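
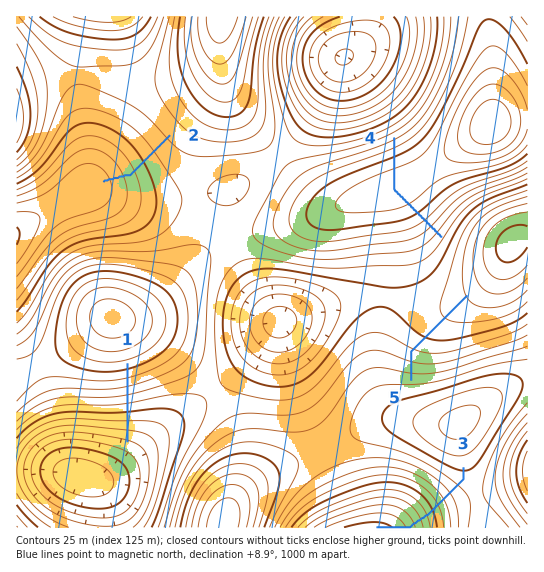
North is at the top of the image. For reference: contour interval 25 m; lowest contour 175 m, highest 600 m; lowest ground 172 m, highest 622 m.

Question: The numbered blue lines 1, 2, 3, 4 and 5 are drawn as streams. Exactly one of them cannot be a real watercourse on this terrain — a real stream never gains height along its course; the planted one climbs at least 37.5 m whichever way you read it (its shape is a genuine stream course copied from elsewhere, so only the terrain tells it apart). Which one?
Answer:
4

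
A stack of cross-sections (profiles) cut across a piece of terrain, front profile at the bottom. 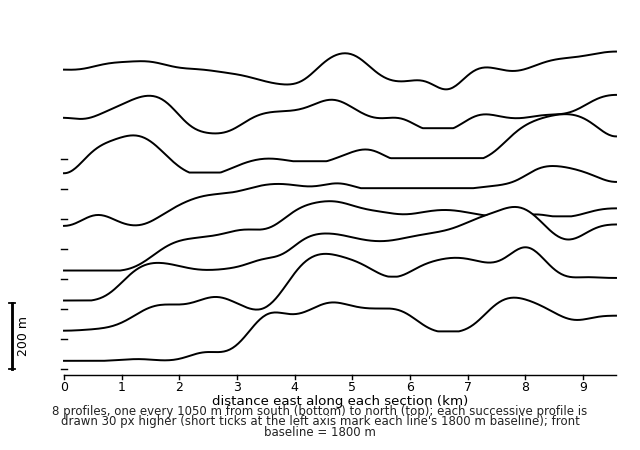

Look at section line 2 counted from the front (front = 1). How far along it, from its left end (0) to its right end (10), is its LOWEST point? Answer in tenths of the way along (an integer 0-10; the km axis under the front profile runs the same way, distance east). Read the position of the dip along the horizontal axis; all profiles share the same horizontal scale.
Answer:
0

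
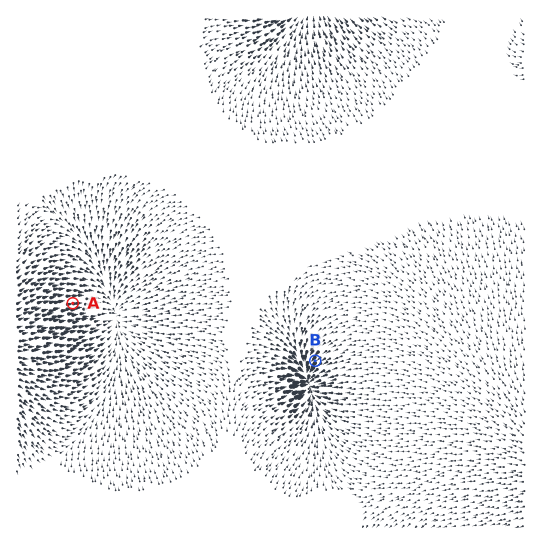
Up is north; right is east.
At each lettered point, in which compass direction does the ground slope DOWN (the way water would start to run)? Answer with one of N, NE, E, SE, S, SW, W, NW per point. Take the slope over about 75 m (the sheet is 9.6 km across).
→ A E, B SW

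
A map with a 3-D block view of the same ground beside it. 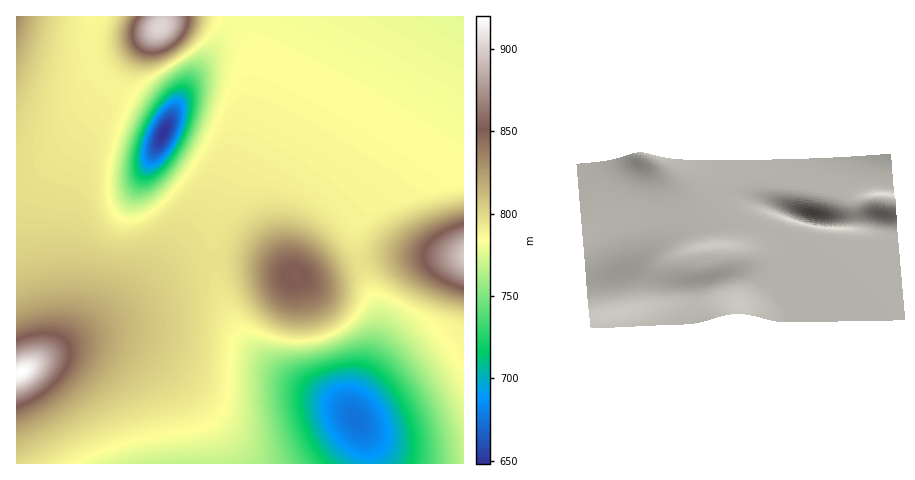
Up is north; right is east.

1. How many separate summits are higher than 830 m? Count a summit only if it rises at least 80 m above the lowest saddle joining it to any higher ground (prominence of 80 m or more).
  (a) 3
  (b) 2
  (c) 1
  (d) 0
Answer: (c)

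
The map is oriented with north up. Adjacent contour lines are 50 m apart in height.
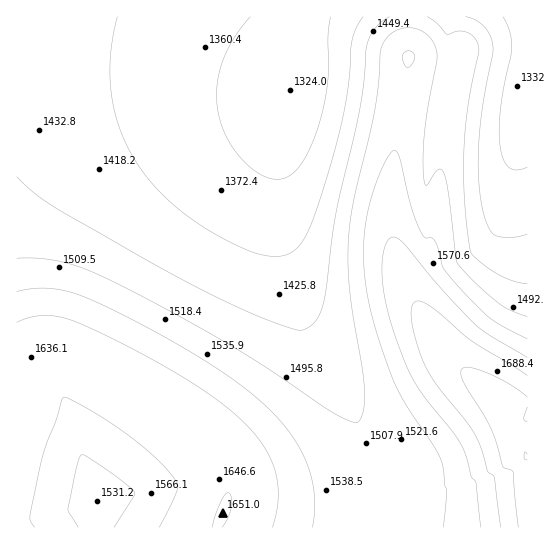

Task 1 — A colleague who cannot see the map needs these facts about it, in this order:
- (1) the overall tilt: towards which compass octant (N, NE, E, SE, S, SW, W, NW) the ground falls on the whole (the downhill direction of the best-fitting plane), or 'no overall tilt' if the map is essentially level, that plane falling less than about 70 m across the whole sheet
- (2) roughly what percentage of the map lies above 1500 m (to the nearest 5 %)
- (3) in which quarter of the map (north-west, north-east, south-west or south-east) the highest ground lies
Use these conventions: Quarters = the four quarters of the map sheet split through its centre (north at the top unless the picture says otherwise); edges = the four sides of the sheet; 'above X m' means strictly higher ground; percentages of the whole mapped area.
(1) Overall the map slopes down towards the north.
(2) Roughly 50 % of the ground is higher than 1500 m.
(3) Look to the south-east quarter for the highest ground.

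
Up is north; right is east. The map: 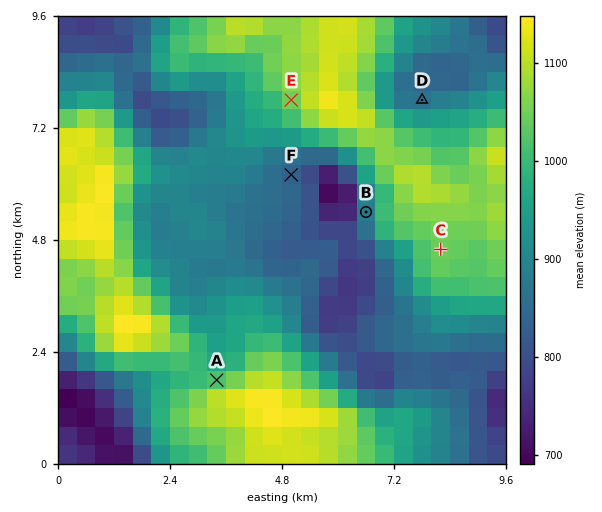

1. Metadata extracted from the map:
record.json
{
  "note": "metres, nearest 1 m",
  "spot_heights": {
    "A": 1015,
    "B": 884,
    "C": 1046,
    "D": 860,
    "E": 1049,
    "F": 836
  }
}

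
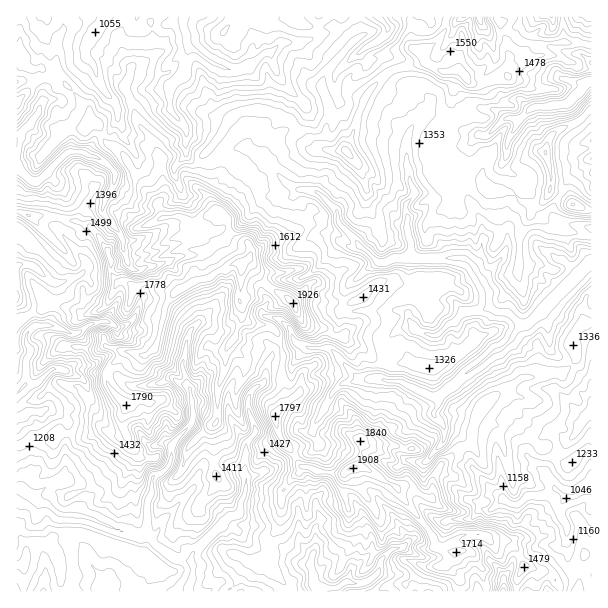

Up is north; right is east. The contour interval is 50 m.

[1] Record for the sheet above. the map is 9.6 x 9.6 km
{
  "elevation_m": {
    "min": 1040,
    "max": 2040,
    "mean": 1350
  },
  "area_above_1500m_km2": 18.8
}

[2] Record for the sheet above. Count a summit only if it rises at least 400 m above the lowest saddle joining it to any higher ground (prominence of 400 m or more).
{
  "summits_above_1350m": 1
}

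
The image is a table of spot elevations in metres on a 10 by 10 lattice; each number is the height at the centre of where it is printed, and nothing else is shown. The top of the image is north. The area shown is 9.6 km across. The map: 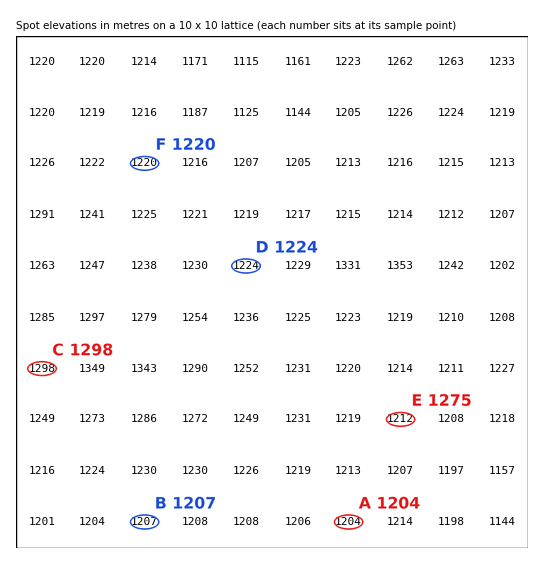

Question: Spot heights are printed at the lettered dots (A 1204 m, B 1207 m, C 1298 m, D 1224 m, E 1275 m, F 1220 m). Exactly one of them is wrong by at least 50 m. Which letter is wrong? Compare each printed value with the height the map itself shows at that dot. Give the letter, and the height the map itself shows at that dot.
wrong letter E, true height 1212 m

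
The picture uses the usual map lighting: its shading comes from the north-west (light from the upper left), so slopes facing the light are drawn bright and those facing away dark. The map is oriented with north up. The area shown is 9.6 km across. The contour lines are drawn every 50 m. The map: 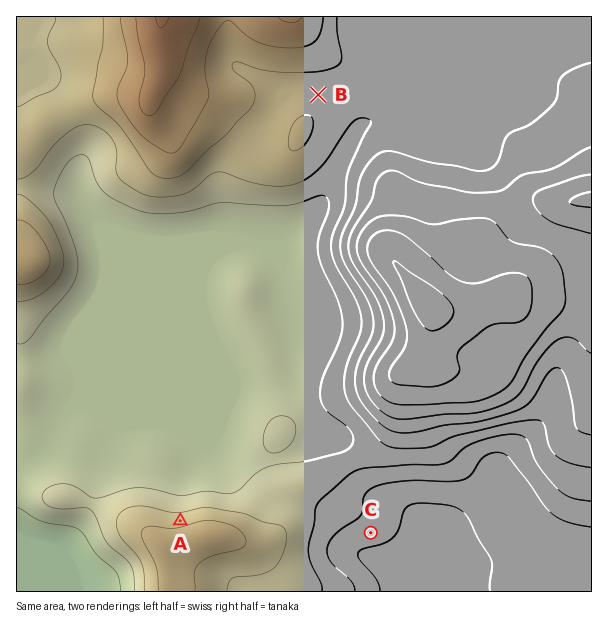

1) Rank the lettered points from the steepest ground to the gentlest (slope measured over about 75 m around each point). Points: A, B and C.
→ A C B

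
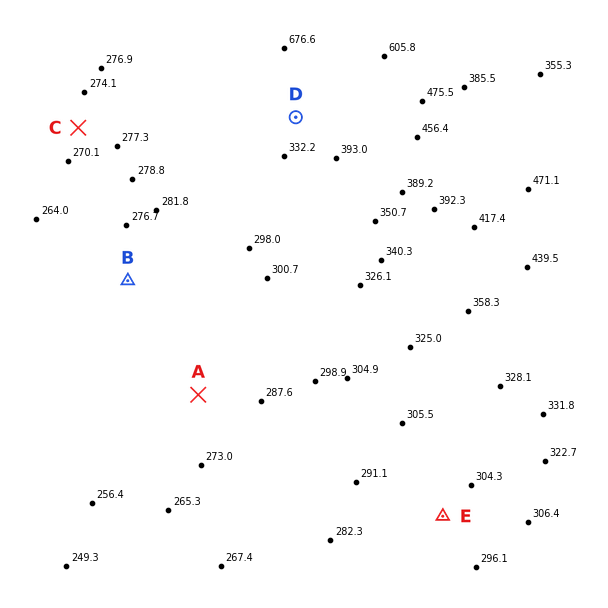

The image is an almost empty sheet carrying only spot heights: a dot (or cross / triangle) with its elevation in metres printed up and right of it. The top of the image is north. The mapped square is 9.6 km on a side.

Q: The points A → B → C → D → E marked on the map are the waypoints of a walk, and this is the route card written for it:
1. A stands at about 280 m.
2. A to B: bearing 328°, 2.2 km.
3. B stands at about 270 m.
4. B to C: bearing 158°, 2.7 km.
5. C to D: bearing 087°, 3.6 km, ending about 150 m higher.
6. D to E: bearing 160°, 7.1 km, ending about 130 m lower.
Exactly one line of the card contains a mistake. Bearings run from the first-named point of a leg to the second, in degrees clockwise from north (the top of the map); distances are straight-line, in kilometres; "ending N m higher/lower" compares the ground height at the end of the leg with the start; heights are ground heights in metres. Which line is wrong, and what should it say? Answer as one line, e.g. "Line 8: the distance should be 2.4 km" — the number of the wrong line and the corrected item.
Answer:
Line 4: the bearing should be 342°.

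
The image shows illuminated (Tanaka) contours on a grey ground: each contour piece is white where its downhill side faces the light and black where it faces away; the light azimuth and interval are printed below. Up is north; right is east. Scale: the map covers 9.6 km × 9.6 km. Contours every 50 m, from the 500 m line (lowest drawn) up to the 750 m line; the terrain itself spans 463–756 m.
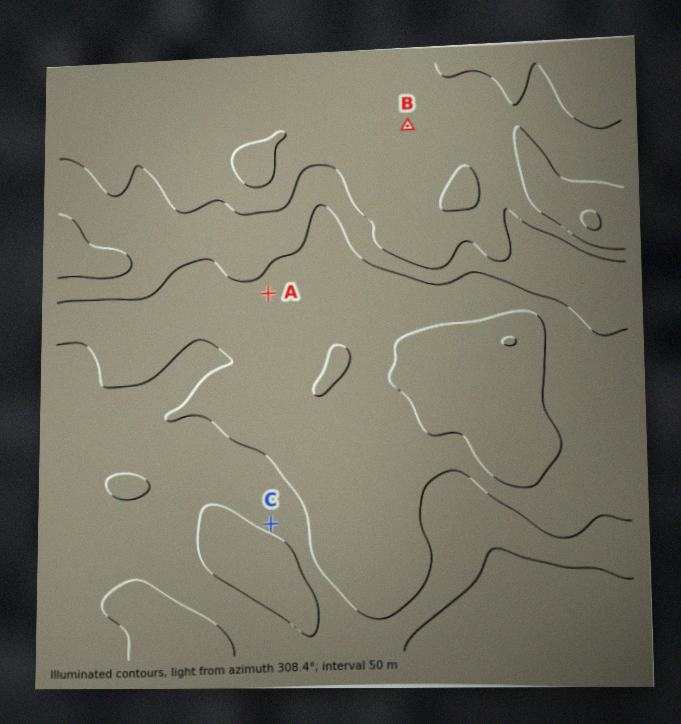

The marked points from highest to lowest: B A C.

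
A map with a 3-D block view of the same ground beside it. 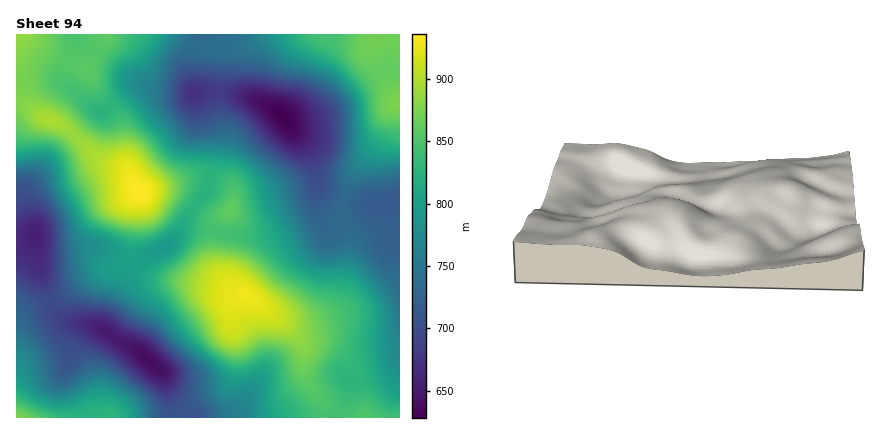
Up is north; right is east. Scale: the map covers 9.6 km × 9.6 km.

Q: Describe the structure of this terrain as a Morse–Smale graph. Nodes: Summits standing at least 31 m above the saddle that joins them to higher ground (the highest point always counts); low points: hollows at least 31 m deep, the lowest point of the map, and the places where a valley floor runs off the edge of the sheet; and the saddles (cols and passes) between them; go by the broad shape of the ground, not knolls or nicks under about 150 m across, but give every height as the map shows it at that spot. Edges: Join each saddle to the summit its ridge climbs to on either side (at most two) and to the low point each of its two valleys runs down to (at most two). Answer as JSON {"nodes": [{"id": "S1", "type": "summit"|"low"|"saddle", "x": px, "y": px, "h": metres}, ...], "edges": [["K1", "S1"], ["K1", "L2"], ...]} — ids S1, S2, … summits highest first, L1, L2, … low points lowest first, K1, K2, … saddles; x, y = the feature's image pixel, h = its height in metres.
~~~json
{"nodes": [
{"id": "S1", "type": "summit", "x": 138, "y": 190, "h": 936},
{"id": "S2", "type": "summit", "x": 246, "y": 296, "h": 930},
{"id": "S3", "type": "summit", "x": 16, "y": 418, "h": 878},
{"id": "S4", "type": "summit", "x": 398, "y": 102, "h": 877},
{"id": "L1", "type": "low", "x": 284, "y": 116, "h": 628},
{"id": "L2", "type": "low", "x": 150, "y": 362, "h": 638},
{"id": "L3", "type": "low", "x": 36, "y": 234, "h": 654},
{"id": "K1", "type": "saddle", "x": 210, "y": 178, "h": 828},
{"id": "K2", "type": "saddle", "x": 196, "y": 204, "h": 827},
{"id": "K3", "type": "saddle", "x": 194, "y": 46, "h": 738},
{"id": "K4", "type": "saddle", "x": 344, "y": 200, "h": 730},
{"id": "K5", "type": "saddle", "x": 184, "y": 410, "h": 710},
{"id": "K6", "type": "saddle", "x": 50, "y": 302, "h": 699},
{"id": "K7", "type": "saddle", "x": 218, "y": 92, "h": 682}],
"edges": [["K1", "S1"], ["K1", "S2"], ["K1", "L1"], ["K1", "L2"], ["K2", "S1"], ["K2", "S2"], ["K2", "L2"], ["K3", "S1"], ["K3", "S4"], ["K3", "L1"], ["K4", "S2"], ["K4", "S4"], ["K4", "L1"], ["K5", "S2"], ["K5", "S3"], ["K5", "L2"], ["K6", "S1"], ["K6", "S3"], ["K6", "L2"], ["K6", "L3"], ["K7", "S2"], ["K7", "S4"], ["K7", "L1"]]}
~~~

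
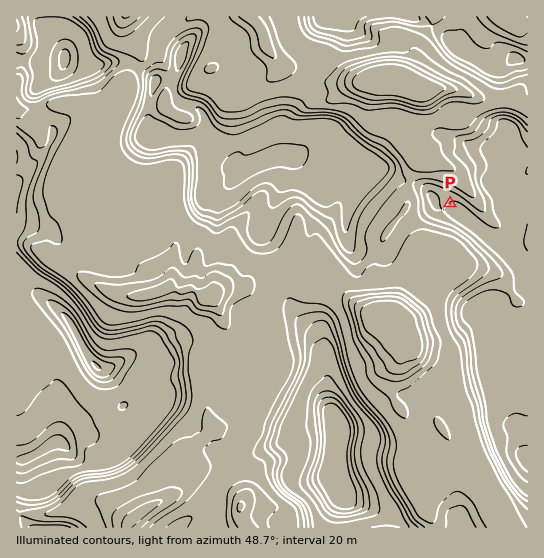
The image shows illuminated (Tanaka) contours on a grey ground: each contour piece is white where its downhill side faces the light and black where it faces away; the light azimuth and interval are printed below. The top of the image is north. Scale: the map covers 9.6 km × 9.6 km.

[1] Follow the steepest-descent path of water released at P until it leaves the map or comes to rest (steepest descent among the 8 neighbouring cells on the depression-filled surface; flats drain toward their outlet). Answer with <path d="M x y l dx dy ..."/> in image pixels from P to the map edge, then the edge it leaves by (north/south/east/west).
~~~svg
<path d="M450 203l13 14 6 2 18 16 22 12 18 20"/>
exit: east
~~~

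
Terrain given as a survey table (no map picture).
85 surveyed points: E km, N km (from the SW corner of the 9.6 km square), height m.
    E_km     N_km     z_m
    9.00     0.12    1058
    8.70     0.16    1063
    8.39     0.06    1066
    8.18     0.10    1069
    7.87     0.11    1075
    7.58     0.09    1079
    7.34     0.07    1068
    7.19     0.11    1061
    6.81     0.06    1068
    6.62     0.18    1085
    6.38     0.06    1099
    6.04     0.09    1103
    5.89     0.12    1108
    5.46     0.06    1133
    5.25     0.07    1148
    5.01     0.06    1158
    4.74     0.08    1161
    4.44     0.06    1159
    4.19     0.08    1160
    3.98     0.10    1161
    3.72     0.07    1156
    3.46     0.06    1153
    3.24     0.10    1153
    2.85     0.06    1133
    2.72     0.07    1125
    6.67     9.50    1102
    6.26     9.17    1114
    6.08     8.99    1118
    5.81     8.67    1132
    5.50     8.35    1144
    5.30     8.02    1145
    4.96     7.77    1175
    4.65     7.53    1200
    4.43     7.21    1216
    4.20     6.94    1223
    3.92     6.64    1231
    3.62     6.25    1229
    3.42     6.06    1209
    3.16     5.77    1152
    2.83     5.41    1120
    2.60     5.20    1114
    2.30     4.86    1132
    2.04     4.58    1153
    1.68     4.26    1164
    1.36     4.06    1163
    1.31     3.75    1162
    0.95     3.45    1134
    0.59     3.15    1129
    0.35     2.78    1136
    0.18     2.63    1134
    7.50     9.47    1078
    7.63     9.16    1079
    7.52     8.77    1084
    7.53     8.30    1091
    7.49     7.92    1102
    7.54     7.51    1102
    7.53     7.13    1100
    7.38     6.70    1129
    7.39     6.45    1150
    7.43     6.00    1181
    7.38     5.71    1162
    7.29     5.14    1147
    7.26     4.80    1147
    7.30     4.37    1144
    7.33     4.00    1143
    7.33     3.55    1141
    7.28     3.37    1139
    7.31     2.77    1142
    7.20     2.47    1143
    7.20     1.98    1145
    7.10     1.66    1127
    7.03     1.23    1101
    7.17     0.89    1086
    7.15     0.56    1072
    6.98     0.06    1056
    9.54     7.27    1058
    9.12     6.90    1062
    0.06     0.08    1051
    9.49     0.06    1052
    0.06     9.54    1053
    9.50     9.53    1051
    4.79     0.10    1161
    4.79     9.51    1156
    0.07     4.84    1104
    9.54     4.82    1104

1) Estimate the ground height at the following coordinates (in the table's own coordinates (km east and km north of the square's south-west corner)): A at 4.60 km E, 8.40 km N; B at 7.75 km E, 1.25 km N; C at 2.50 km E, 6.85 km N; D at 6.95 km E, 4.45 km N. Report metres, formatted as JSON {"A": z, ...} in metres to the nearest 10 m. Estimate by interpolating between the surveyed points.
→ {"A": 1190, "B": 1100, "C": 1140, "D": 1150}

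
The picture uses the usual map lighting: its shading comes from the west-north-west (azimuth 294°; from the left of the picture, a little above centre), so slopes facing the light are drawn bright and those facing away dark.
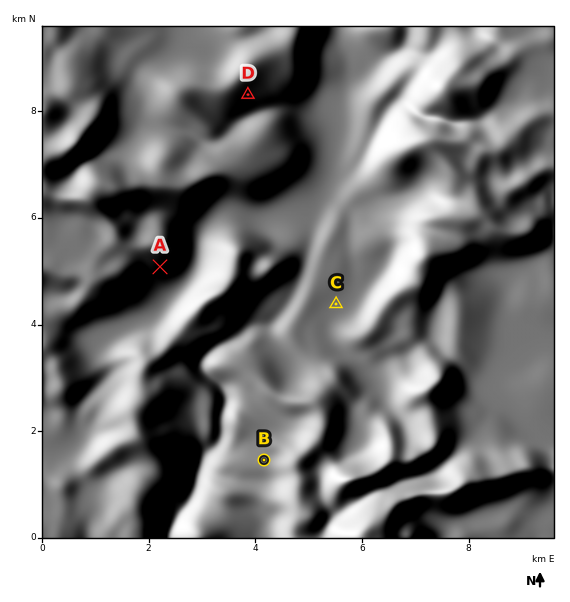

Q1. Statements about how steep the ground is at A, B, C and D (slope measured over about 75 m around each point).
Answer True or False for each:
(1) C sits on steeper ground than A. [False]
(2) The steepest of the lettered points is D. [False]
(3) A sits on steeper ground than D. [True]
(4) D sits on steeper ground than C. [True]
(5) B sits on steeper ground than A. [False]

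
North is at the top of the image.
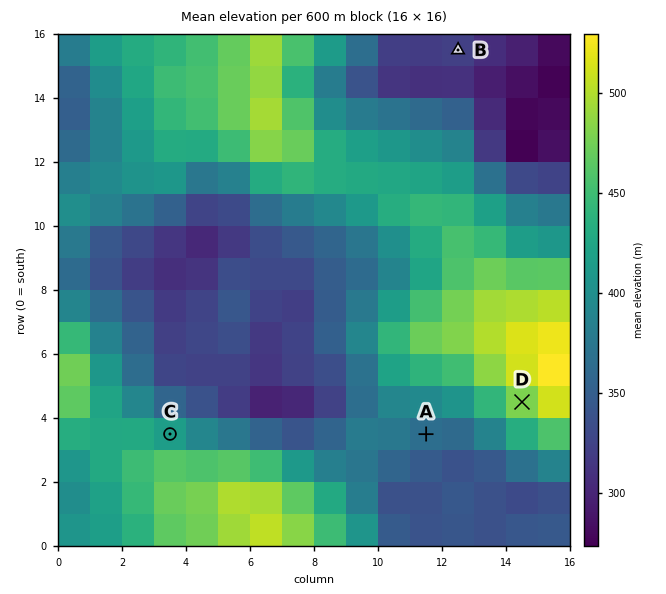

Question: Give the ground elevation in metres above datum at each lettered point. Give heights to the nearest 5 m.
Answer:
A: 365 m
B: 325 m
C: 415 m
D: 480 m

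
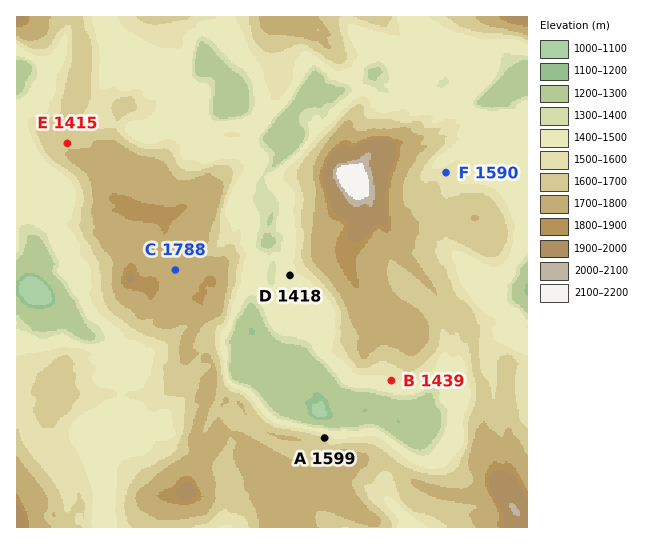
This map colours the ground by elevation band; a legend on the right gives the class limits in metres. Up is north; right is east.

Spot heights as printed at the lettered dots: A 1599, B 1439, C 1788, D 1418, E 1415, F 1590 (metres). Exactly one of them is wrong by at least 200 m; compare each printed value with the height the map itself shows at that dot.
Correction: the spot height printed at E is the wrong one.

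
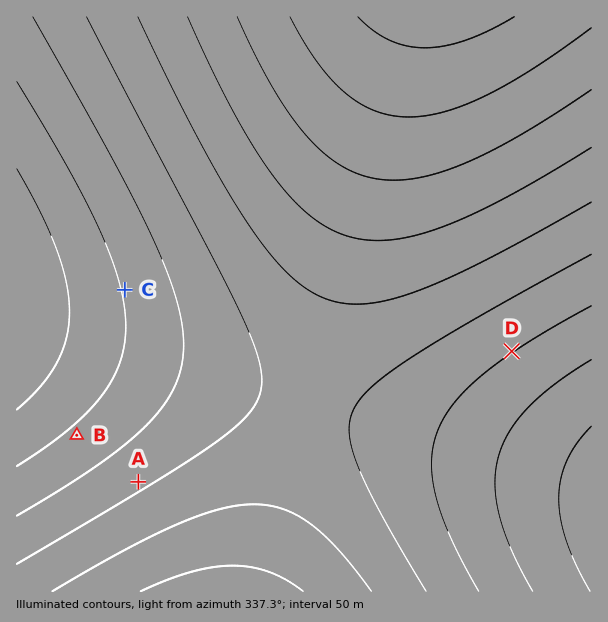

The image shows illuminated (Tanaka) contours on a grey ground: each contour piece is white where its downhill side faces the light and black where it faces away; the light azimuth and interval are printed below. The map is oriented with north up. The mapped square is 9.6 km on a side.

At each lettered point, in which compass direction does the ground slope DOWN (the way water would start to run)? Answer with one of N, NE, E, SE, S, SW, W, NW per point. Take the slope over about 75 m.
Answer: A NW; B NW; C W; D SE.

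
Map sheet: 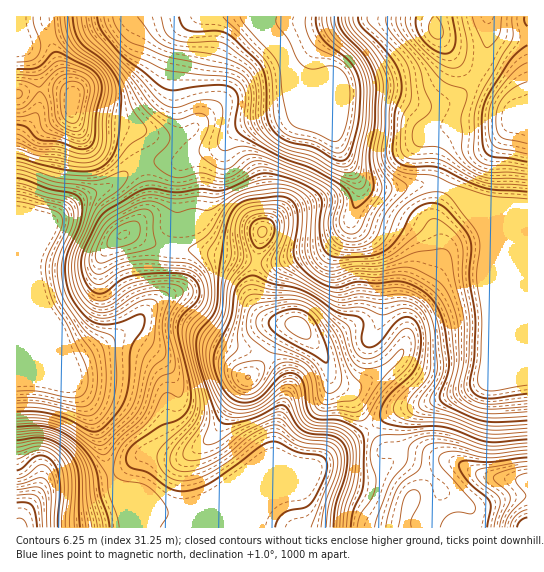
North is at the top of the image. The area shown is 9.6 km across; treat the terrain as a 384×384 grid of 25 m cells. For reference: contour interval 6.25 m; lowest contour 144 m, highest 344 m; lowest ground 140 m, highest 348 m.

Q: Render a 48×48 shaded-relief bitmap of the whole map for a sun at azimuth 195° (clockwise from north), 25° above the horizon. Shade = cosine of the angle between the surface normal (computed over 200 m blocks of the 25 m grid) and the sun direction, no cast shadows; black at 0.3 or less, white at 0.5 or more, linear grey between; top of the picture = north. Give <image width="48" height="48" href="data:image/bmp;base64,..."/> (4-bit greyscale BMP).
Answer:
<image width="48" height="48" href="data:image/bmp;base64,Qk32BAAAAAAAAHYAAAAoAAAAMAAAADAAAAABAAQAAAAAAIAEAAATCwAAEwsAABAAAAAAAAAAAAAAABEREQAiIiIAMzMzAERERABVVVUAZmZmAHd3dwCIiIgAmZmZAKqqqgC7u7sAzMzMAN3d3QDu7u4A////AIiIiHeJmZmZmZmZmZiJmqqZmZmZmZmZh4iIiHeJmZmamZmZmZiJmqmZmZmZmZmph3eIiHeJmZqqqpmZmZiImZmZmZmZmaq6mGZ4iHeJmqu7u6qZmZmZmImZmYmZmru7qmd3d3eJqru7u7qpmZmZmZmqmIiaq7qpmXd3ZmeKq7u7u7u6mZmqqqqqmYmaqph2ZndlREaJqqqqu7u7qqq7u7uqqZmZmGVEREQyIjV4iZmZmru7u7ze7typmZmIdUQzMyEAATZ3eIiIiau8y83v//25iHdmVDM0MxEAE1d3d4iIiavN3M3v//25h2ZUQzNERCIiNWiIiImIibzu7d3e7ty5iHZUQzNEREREVniZmZmZm87/7dzMzMuqmZiGVEVVVWZmeImZmZmJrN7u3czLu6qqqqqph2Z3doiIiZqqmZiKze3Lu83MupmZq7qqmIiIiJmZmqqqqZiK3tupms3cuoiImrqpmZmZmZmZmqqqqZib3bmIib3duYd3iaqYiJmZmZmZmruqmZmsy5mZmr3cqHd4iZmIiImZmZmZq7u6mZq8uYiau8y6h3iIiIiIiImZmZmZrMzLqZq6l3iau7updniZiId3iImZmZmazd3LqqqYd3iamZiGVWeIiHdneIiZmZmbze3Mu6qYd4mph3ZURFZ3d2ZneIiZmZmrzd3LvLupiaqodlQyI1ZmZmVniIiZmZmrzdy7zMy7u7qYdlQyJFZWZlVniImZmZmrvMy7zN3d3LmHdmVDRWVVZmZ4iImZmZmqq7u7zM3dzLmIiHZVZmVVZniImZmZmZmZmZq7zLu7uqmaqph3dlVWZ4iJmZmZmZmZiImru6mZmZqru6mIdmVniIiIiImZmZmZiIiJmZmIiImrqZmId2eImYiYiImZmZmqqYh3iJmZmZmZh3iIiIiZmZmYh4mZmau8u5hmZ4iJmYh2VWd4iZmYiIiIeJmZmczd3Kh2Znd3d3dkREVmeIiIiIiHiZqqqt7u7cqYdmZmZmZURERFVWeJmZiImrzMzO7u7ty5iHd3dmZlVUMzM0aau7qqvN3d3f/+7u3KmYiIh3d3ZUMzM1erzMy7zN3c3f/u7uy6qZmZmIiHZDIzRWiru8zMzLvMzO7d7tuqqqqZmZiHUzNEVomqqqu7uqq8zMzN7bmJqpmZmZmHVEVmeJmZqqqqqqq7u8u83KiJmYiImZmHZmeIiZmaqpmZmqqqqsurupiJmHd4iJmYd4iZmZqqqpmZmaqpmbqqqZmZh3d4iImYiImZmZqrqZmZmZmZmZmqmYmId3eIiIiIiImZmZq7qZqqqpmIiXiZh3dmZniIh3d3eImZmau7uqqqqqmIiGd4dUREVniId3dmd4maqqzdy6qruqmIiHeHZCI0V3h3d3d2Z4mqq87uy7u7upmYiImYZDNFZ3d3d3d2Z5qqvO/+y8zLqZmZiJqYZURWeId3d3d3eJqqvf/9zMzLqZmZmaqodmZniIiIh3d3iaqqve7cu7upmIiZqqqod3d4iIiIiId4maqqvN3Lq7qpiIiZqg=="/>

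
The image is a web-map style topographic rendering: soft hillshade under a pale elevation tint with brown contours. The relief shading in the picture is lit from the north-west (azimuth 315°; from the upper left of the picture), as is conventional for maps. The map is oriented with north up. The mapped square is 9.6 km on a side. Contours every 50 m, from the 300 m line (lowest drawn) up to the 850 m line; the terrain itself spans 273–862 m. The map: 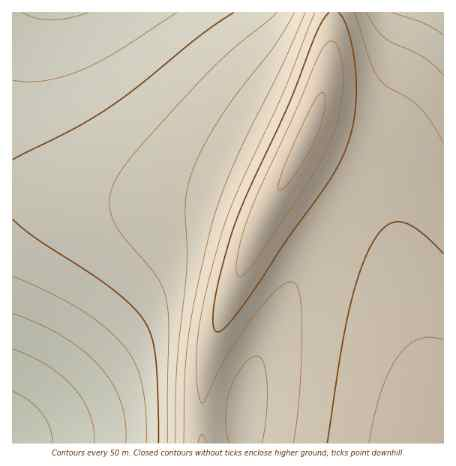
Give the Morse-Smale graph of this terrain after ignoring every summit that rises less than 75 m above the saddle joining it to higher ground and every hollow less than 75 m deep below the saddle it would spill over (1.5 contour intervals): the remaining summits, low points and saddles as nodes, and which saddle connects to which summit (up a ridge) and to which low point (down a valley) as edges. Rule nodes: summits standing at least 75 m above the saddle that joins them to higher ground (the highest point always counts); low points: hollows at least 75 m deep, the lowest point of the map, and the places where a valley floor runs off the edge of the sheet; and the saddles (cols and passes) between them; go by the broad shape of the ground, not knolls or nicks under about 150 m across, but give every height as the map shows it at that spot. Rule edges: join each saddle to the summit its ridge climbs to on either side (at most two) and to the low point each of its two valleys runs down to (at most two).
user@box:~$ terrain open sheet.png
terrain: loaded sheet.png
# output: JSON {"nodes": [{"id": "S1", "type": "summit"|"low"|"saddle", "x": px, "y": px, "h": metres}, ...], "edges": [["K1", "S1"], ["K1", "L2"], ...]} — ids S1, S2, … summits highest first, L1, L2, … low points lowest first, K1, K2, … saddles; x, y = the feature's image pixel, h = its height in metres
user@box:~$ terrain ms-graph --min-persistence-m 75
{"nodes": [
{"id": "S1", "type": "summit", "x": 306, "y": 137, "h": 862},
{"id": "S2", "type": "summit", "x": 442, "y": 443, "h": 845},
{"id": "L1", "type": "low", "x": 13, "y": 441, "h": 273},
{"id": "L2", "type": "low", "x": 54, "y": 13, "h": 395},
{"id": "L3", "type": "low", "x": 443, "y": 13, "h": 562},
{"id": "K1", "type": "saddle", "x": 357, "y": 172, "h": 736},
{"id": "K2", "type": "saddle", "x": 13, "y": 191, "h": 506}],
"edges": [["K1", "S1"], ["K1", "S2"], ["K1", "L1"], ["K1", "L3"], ["K2", "S1"], ["K2", "L1"], ["K2", "L2"]]}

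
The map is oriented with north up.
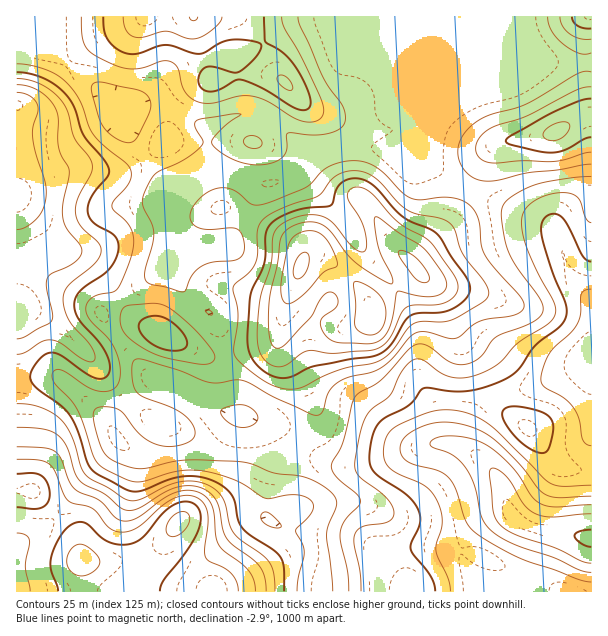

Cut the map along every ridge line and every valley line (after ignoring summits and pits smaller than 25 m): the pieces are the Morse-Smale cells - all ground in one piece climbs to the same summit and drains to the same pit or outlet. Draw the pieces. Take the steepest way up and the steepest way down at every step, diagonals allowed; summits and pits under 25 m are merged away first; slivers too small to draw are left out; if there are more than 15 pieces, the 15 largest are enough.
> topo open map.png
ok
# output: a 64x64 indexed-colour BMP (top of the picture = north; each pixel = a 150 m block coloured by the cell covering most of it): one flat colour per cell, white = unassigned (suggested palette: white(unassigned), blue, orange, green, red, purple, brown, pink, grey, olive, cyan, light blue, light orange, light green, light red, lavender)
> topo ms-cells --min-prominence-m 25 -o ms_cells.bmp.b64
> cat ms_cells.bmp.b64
<image width="64" height="64" href="data:image/bmp;base64,Qk12CAAAAAAAAHYAAAAoAAAAQAAAAEAAAAABAAQAAAAAAAAIAAATCwAAEwsAABAAAAAAAAAA////ALR3HwAOf/8ALKAsACgn1gC9Z5QAS1aMAMJ34wB/f38AIr28AM++FwDox64AeLv/AIrfmACWmP8A1bDFABERERERERERERERERERERERERERERERERERERERERERERERERERERERERERERERERERERERERERERERERERERERERERERERERERERERERERERERERERERERERERERERERERERERERERERERERERERERERERERERERERERERERERERERERERERERERERERERERERERERERERERERERERERGREREREREREREREREREREREREREREREREREREREREREZkRERERERERERERERERERERERERERERERERERERERERmZERERERERERERERERERERERERERERERERERERERERGZmZEREREREREREREREREREREREREREREREREREREREZmZkRERERERERERERERERERERERERERERERERERERERmZmZERERERERERERERERERERERERERERERERERERERGZmZmREREREREREREREREREREREREREREREREREREREZmZmZkRERERERERERERERERERERERERERERERERERERmZmZmZERERERERERERERERERERERERERERERERERERGZmZmZmRERERERERERERERERIiIhERERERERERERHMzJmZmZmZkRERERERERERERESIiIiIiERERERERERHMzMmZmZmZmRERERERERERERESIiIiIiIiIhRBERERHMzMyZmZmZmZERERERERERERESIiIiIiIiIiREEREREczMzJmZmZmZMREREREREREREiIiIiIiIiIiJERBERHMzMzMmZmZmZkxEREREREREiIiIiIiIiIiIiJEREERHMzMzMyZmZmZkzMREREREaoiIiIiIiIiIiIiIkRERBHMzMzMzJmZmZkzMzERERGqqiIiIiIiIiIiIiIiREREQczMzMzMmZmZMzMzMxERqqqqIiIiIiIiIiIiIiRERERIiMzMzMyZmZMzMzMzMaqqqqoiIiIiIiIiIiIiJEREREiIiIzMzDMzMzMzMzOqqqqqqiIiIiIiIiIiIiIkREREiIiIiIzMMzMzMzMzOqqqqqqiIiIiIiIiIiIiIiRERESIiIiIiIgzMzMzMzM6qqqqqqIiIiIiIiIiIiIiJERESIiIiIiIiDMzMzMzM6qqqqqqoiIiIiIiIiIiIiIkRESIiIiIiIiIMzMzMzM6qqqqqqqiIiIiIiIiIiIiIiRESIiIiIiIiIgzMzMzM6qqqqqqqqIiIiIiIiIiIiIiJERIiIiIiIiIiDMzMzMzqqqqqqqqIiIiIiIiIiIiIiJERIiIiIiIiIiIMzMzMzOqqqqqqqIiIiIiIiIiIiIiIkREiIiIiIiIiIgzMzMzMzqqqqqqIiIiIiIiIiIiIiIkRESIiIiIiIiIiDMzMzMzMzqqqqIiIiIiIiIiIiIiIkRESIhERIiIiIiAMzMzMzMzM6qqIiIiIiIiIiIiIiIiRERERERESIiIiAAzMzMzMzMzM6oiIiIiIiIiIiIiIiREREREREREiIiAADMzMzMzMzMzMiIiIiIiIiIiIiIiREREREREREREiIAAMzMzMzMzMzMzIiIiIiIiIiIiIiREREREREREREREQAAzMzMzMzMzMzO7uyIiIiIiIiIiRERERERERERERERVUDMzMzMzMzMzM7u7uyIiIiIiIiJERERERERERERERFVVMzMzMzMzMzM7u7u7siIiIiIiJEREREREREREREREVVUzMzMzMzMzMzu7u7uyIiIiIiIkRERERERERERERFVVVTMzMzMzMzMzO7u7u7siIiIiIkREREREREREREVVVVVVMzMzMzMzMzM7u7u7uyIiIiIkRERERERERERFVVVVVVUzMzMzMzMzMzu7u7u7siIiIkRERERERERERVVVVVVVVTMzMzMzMzMzu7u7u7u+4iIkREREREREREVVVVVVVVVVMzMzMzMzMzO7u7u77u7u4kRERERERERFVVVVVVVVVVUzMzMzMzMzO7u7vu7u7u7uRERERERERFVVVVVVVVVVVTMzMzMzMzO7u7u+7u7u7u7kRERERGAFVVVVVVVVVVVVMzMzMzMzO7u7u77u7u7u7mZmZkZmYABVVVVVVVVVVVUzMzMzMzM7u7u7vu7u7u7mZmZmZmZgAFVVVVVVVVVVVTMzMzMzM7u7u7u+7u7u5mZmZmZmZmAABVVVVVVVVVVVMzMzMzMzu7u7tmZu7u5mZmZmZmZmAAAFVVVVVVVVVVUzMzMzMze7u7ZmZmZmZmZmZmZmZmYAAAVVVVVVVVVVVTMzMzMzd3dmZmZmZmZmZmZmZmZmZgAABVVVVVVVVVVVMzMzMzd3d3ZmZmZmZmZmZmZmZmZmYAAFVVVVVVVVVVUzMzMzd3d3d2ZmZmZmZmZmZmZmZmZmAAVVVVVVVVVVVTMzMzd3d3d3dmZmZmZmZmZmZmZmZmZgBVVVVVVVVVVVMzMzd3d3d3d3dmZmZmZmZmZmZmZmZm////3VVVVVVVUzMzd3d3d3d3d3d2ZmZmZmZmZmZmZm/////d3d3d3d3TMzd3d3d3d3d3d3d3dmZmZmZmZmZm/////93d3d3d3dMzd3d3d3d3d3d3d3d3dmZmZmZmZmf/////3d3d3d3d03d3d3d3d3d3d3d3d3d3dmZmZmZmd//////d3d3d3d3Xd3d3d3d3d3d3d3d3d3d3d2ZmZ3d3/////93d3d3d3d"/>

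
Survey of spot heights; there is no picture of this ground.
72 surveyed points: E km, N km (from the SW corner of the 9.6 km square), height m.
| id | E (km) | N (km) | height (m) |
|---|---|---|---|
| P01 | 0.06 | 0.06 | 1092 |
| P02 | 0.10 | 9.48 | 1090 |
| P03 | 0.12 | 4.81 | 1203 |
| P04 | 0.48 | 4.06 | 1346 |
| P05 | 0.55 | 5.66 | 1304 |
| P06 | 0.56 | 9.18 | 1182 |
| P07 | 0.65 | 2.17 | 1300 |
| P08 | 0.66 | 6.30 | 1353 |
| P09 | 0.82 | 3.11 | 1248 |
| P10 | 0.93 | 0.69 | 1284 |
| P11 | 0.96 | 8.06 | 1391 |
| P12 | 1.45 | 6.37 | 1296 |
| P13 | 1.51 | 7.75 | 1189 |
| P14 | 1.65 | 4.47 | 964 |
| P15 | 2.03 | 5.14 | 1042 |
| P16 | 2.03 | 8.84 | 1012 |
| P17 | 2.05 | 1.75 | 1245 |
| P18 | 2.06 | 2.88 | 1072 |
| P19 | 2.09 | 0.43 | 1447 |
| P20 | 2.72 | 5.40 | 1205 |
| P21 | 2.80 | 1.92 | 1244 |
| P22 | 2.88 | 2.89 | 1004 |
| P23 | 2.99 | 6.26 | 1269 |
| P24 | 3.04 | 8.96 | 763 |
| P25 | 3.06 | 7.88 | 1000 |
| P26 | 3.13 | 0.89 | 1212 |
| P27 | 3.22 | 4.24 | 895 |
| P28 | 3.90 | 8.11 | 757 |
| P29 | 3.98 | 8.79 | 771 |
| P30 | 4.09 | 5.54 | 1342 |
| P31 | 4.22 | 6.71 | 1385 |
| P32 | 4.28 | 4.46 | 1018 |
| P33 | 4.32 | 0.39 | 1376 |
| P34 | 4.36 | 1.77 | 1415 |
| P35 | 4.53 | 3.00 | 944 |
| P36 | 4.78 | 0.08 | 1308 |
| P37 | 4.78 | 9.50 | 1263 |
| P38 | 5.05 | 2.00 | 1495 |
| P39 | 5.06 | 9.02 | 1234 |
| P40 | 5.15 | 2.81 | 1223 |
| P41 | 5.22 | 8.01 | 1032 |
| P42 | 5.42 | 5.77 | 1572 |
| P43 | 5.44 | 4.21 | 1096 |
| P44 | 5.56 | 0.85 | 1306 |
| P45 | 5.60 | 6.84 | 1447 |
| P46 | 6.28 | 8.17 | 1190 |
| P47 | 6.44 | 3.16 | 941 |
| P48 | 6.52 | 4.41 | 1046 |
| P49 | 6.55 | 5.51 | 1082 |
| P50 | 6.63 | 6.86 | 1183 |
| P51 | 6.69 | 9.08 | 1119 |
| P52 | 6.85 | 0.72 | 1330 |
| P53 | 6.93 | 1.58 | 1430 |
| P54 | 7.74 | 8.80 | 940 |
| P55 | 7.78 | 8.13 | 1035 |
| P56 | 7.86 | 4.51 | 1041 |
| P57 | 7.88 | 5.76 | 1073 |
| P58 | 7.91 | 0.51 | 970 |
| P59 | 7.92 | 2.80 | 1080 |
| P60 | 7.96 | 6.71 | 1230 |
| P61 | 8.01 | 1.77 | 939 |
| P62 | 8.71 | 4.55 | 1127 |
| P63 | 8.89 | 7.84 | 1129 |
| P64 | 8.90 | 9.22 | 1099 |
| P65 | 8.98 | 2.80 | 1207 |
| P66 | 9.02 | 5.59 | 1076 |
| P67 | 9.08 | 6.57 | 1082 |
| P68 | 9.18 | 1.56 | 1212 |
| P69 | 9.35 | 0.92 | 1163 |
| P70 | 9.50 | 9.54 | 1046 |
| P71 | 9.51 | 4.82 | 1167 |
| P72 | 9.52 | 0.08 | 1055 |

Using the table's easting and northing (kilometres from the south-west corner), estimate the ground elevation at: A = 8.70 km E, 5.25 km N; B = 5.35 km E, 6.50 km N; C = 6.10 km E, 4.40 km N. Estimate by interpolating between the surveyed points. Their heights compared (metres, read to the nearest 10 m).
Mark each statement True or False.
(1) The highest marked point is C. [False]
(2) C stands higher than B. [False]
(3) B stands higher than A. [True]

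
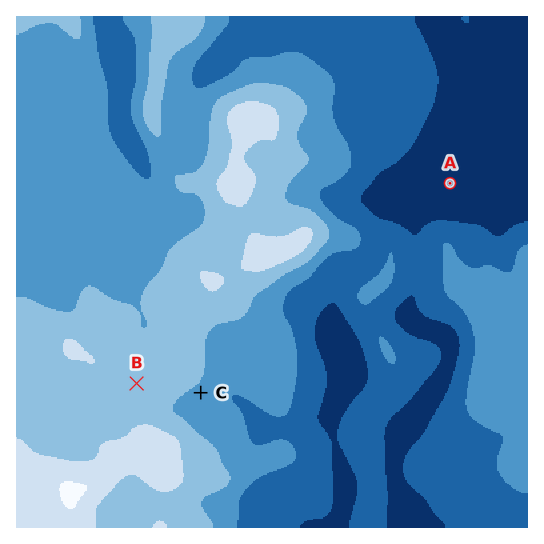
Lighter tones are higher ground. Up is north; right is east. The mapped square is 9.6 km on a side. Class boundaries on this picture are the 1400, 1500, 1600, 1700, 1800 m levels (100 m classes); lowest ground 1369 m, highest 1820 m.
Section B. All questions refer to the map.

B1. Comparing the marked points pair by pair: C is above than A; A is below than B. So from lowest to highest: A C B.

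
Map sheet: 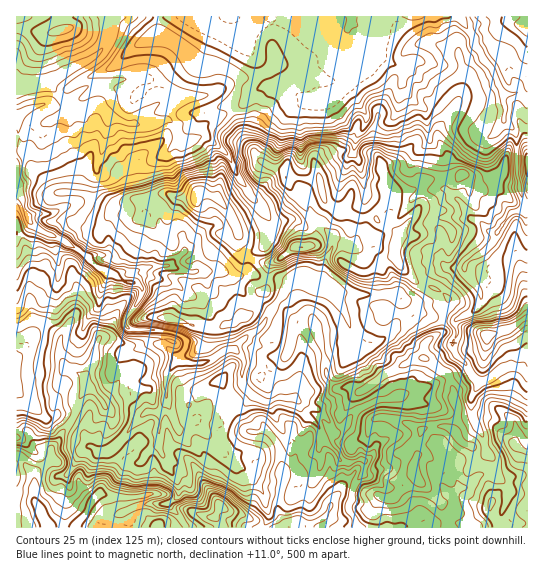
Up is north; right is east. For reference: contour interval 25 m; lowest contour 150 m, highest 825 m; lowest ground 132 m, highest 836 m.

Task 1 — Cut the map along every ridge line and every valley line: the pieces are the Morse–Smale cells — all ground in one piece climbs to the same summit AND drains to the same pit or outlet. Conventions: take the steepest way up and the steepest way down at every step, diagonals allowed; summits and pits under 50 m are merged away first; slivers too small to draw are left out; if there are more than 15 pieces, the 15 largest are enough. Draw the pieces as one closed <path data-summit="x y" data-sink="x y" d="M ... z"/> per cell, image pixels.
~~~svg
<path data-summit="514 445" data-sink="17 87" d="M459 16l-349 0-2 22-5 11-8 7-46 27-33 4 0 239 5 1 13-8 8 2 18 14 0 20 4 11 19 10 5 11-9 12-6 18 11 6 0 8 4 12 5 5 6 4 7 0 8-5 15 14 13 0 3-6 14-12 1-32 6-11 9 23 4 6 8-2 6-6 4 0 12 17 20 18 5 0 8-4 13 3 24-30 7 10 11 0 4-4 6-14 10 8 7 16 12 10 6 10 9 2 6-3 7 1 0 12-11 14-1 12-4 8 10 21 170-1-1-154-6-5-14-1-10 5-7 7-12 2-25-31 0-9 4-7-2-11 1-2-31-6-11-6-19-14-52-2-13-2-13-8-12-4-19 2-8-2-13 0-12-6-18 3-14-5-32 1-18-5 0-2 13-14-1-13-22-11-1-16-15-12-6-24 3-8 24-14 12-12 3-1 4 3 9-3 5-3 2-8 6-6 32-16 16-16 8-4 54 14 13-1 19-13 18 29 6 0 8 5 6 0 10-10 2-18 3-10 6 12 17 15 4 29 11 12 4 8 3 15-2 15 18 16 8 13-28-1-3 4 0 10 3 6 0 26 6 5 14 0 8-9 11-6 11-11 4-11 13-18 15-4-8-31-1-44-12-13 0-27-12-25-8-8-9-16-3-11z"/><path data-summit="395 254" data-sink="17 87" d="M402 83l-3 10-2 18-10 10-6 0-7-4-3 2 2-3-6 0-18-29-23 14-9 0-54-14-8 4-16 16-32 16-6 6-2 8 7 0 22 18 8 19 16 24 13 13 5 10 7 2 8-3 10 0 14 8 13-3 10 10 0 14-7 10-2 15-5 10 12 7 13 2 52 2 19 14 11 6 32 5 16-8 5-5 3-12-18-27-14 0-6-5 0-26-3-6 0-10 3-4 28 1-8-13-18-16 2-15-3-15-4-8-11-12-4-29-17-15z"/><path data-summit="221 506" data-sink="17 87" d="M166 400l-6 11-1 36 9 22 11 16-2 12-9 6 12 14 6 11 171-1-1-6-8-14 4-8 1-12 11-14 0-12-7-1-6 3-9-2-6-10-12-10-4-12-7-9-6-3-6 14-8 5-7-1-7-10-24 30-13-3-8 4-5 0-20-18-12-17-4 0-6 6-8 2-4-6z"/><path data-summit="198 193" data-sink="17 87" d="M203 136l-18 7-4-3-3 1-12 12-26 16-1 6 5 22 16 14 1 16 22 11 1 13-13 14 0 2 18 5 32-1 18 5 9-5 3-14 14-12 4-12 0-14-4-8-13-13-16-24-8-19z"/><path data-summit="46 527" data-sink="17 87" d="M18 437l-2 1 1 90 112 0 0-6-5-8 2-3 19-7 22 0 12-10-2-13-9-12-10-25-19 19-10-2-15-14-8 5-7 0-10-5-9 7-8 15-6 6-9 1-15-19z"/><path data-summit="487 335" data-sink="17 87" d="M525 209l-15 4-13 18-4 11-11 11-11 6-7 8 1 6 15 18 1 8-2 7-6 6-17 9-1 2 2 11-5 12 4 9 11 10 4 9 7 7 12-2 7-7 10-5 10 0 9 6 2 0 0-162z"/><path data-summit="62 30" data-sink="17 87" d="M109 16l-92 0-1 70 33-3 46-27 8-7 5-11z"/><path data-summit="514 445" data-sink="17 361" d="M34 319l-18 8 0 64 31 28 10-4 17 1 5-17 9-12-3-8-6-6-15-7-4-11 0-20-18-14z"/><path data-summit="301 247" data-sink="17 87" d="M295 220l-26 2-2 20-16 15-4 16 6 0 12 6 13 0 8 2 7 0 4-2 8 0 10 4 5-2 5-22 7-10 0-14-10-10-13 3z"/><path data-summit="527 27" data-sink="17 87" d="M527 16l-67 1 12 17 3 11 9 16 8 8 11 24 7 2 7-3 10 8z"/><path data-summit="221 506" data-sink="17 87" d="M74 417l-24 34-13-4-11-16-10 0 0 6 22 16 19 23 9-1 6-6 8-15 11-8-7-15 0-8z"/><path data-summit="221 506" data-sink="17 361" d="M18 392l-2 1 0 37 10 1 11 16 13 4 23-34-16-2-10 4z"/><path data-summit="527 162" data-sink="17 87" d="M517 92l-12 3-2 3 2 9-1 14 12 13 3 53 5 14 0 6 3 4 1-110z"/><path data-summit="158 527" data-sink="17 87" d="M169 504l-24 0-14 4-7 6 5 8 1 6 55 0 0-3-2-4z"/>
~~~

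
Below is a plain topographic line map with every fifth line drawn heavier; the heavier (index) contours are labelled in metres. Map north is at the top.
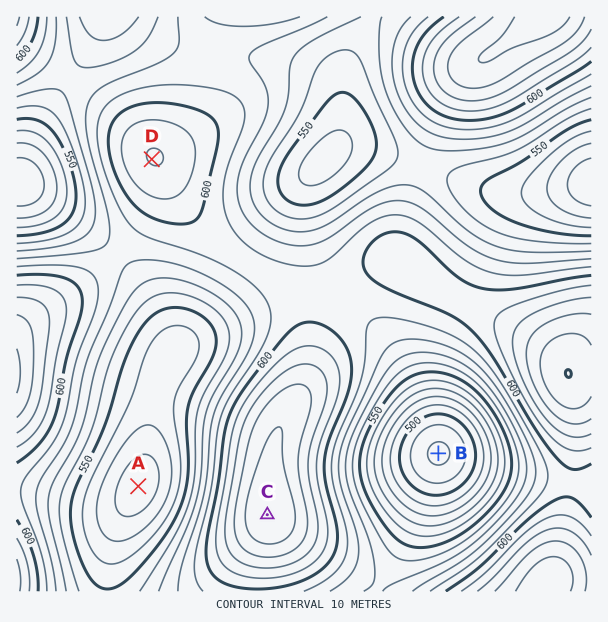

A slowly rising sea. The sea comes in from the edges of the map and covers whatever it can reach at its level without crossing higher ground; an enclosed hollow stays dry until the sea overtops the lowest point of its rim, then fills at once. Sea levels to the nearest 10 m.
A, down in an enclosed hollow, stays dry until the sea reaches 550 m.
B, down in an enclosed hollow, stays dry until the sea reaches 570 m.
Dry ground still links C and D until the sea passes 590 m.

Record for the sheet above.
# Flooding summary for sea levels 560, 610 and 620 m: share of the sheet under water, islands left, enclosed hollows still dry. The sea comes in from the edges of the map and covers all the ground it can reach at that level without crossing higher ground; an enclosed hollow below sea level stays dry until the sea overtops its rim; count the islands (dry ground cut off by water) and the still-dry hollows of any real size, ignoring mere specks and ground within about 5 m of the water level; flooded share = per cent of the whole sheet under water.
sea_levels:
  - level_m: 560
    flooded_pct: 16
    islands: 0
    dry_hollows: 2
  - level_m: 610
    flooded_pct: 81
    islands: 2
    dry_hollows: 0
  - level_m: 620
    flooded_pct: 88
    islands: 1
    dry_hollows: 0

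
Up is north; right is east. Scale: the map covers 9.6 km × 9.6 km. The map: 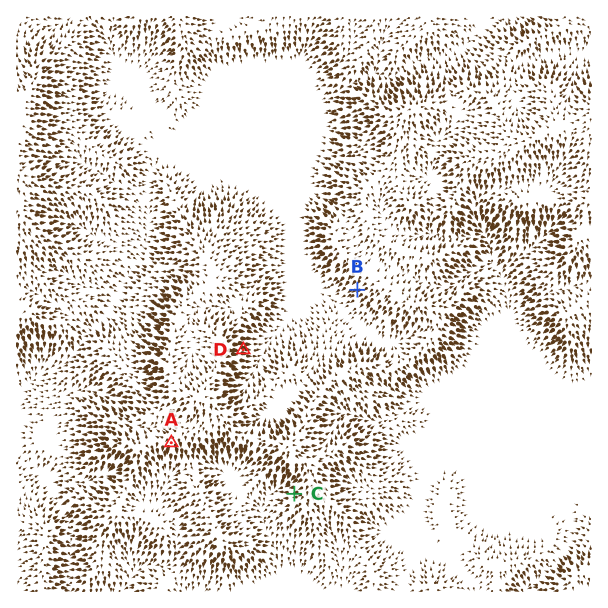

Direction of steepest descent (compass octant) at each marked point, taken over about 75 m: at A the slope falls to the S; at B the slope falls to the SW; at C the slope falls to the W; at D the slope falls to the E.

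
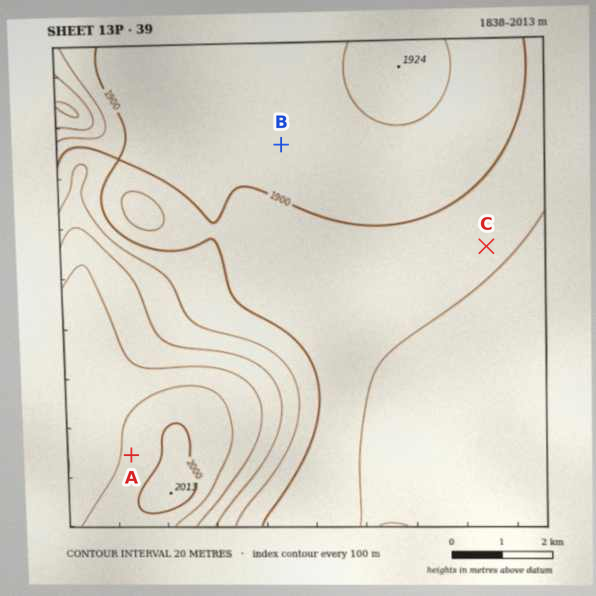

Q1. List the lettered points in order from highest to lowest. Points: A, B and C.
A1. A B C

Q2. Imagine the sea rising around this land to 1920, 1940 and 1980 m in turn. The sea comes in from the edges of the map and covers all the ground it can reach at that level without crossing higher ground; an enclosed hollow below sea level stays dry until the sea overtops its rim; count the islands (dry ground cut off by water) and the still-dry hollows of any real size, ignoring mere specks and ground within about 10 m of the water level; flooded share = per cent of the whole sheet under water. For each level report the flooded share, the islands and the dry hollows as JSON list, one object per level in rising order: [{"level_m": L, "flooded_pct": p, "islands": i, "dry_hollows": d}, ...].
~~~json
[{"level_m": 1920, "flooded_pct": 74, "islands": 0, "dry_hollows": 0}, {"level_m": 1940, "flooded_pct": 81, "islands": 0, "dry_hollows": 0}, {"level_m": 1980, "flooded_pct": 94, "islands": 0, "dry_hollows": 0}]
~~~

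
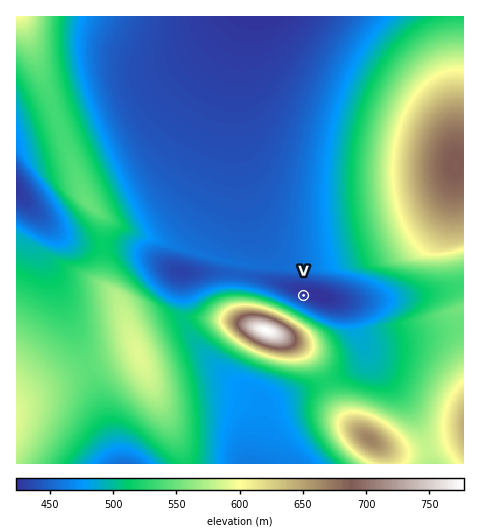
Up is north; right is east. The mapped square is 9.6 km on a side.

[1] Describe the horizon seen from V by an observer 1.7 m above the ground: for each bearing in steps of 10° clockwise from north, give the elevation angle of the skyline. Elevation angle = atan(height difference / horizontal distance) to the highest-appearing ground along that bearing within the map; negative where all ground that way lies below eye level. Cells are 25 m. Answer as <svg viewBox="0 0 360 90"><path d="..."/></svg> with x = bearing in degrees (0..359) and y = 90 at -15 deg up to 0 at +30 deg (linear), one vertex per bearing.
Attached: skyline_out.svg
<svg viewBox="0 0 360 90"><path d="M0 54l10 0 10-1 10 0 10 0 10-1 10 0 10 1 10 2 10 1 10-1 10 1 10-1 10-1 10-2 10-5 10-5 10-5 10-5 10-5 10-4 10-2 10 0 10 2 10 5 10 7 10 8 10 8 10 5 10 1 10 1 10-1 10-1 10-1 10 0 10-1"/></svg>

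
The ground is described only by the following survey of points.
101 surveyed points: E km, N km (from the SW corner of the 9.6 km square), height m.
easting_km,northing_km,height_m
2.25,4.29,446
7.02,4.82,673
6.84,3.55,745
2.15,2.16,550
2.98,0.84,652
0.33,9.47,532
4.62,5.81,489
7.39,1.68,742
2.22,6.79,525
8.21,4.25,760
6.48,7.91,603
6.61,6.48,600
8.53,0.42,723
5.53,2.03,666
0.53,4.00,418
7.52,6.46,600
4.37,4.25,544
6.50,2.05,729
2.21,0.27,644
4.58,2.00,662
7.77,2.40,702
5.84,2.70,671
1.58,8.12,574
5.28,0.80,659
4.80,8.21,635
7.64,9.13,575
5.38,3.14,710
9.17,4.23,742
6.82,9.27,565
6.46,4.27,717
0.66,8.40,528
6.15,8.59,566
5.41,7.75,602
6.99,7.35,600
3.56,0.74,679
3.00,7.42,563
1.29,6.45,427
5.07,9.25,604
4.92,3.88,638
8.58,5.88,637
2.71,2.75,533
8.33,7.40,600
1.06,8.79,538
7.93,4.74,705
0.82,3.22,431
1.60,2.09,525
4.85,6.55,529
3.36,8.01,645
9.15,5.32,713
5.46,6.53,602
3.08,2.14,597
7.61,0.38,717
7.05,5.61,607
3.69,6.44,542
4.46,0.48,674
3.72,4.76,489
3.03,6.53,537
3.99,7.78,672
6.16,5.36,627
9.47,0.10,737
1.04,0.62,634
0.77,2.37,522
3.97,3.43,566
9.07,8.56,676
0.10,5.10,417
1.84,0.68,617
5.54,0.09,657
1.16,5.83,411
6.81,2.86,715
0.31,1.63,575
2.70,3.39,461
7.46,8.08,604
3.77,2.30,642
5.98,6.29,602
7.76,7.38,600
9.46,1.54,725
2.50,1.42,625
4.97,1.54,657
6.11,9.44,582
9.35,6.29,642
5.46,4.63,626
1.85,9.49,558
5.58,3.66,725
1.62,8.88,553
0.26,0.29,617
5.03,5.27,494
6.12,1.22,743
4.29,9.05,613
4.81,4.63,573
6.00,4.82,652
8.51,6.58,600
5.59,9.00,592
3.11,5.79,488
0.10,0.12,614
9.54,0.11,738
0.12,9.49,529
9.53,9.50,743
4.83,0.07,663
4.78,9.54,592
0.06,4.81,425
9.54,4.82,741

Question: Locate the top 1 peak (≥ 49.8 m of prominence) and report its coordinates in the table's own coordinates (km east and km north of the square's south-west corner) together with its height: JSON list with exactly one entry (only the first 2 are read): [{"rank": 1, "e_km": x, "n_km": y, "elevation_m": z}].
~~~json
[{"rank": 1, "e_km": 8.26, "n_km": 4.16, "elevation_m": 762}]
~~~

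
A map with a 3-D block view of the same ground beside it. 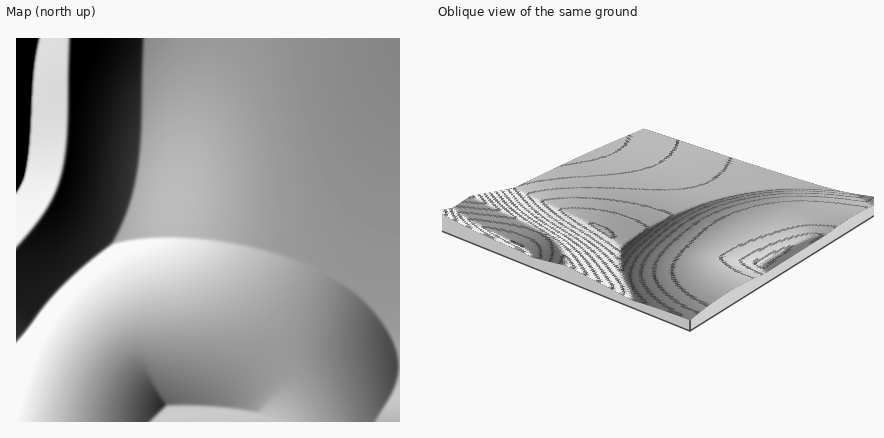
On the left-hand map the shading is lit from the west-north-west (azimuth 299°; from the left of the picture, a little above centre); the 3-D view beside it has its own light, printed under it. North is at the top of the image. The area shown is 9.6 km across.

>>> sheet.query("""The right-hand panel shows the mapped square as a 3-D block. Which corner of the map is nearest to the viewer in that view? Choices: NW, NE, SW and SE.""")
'SW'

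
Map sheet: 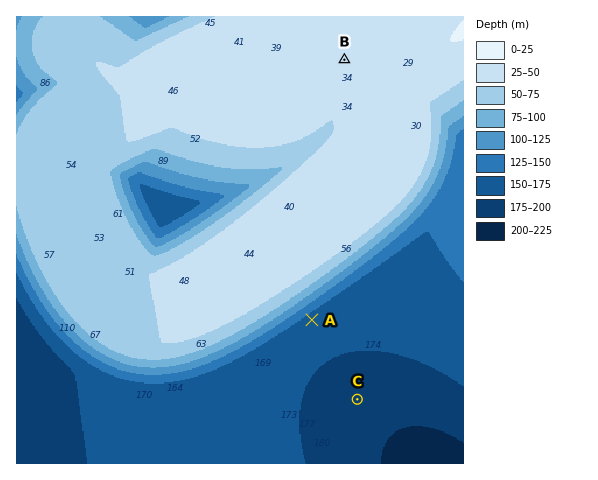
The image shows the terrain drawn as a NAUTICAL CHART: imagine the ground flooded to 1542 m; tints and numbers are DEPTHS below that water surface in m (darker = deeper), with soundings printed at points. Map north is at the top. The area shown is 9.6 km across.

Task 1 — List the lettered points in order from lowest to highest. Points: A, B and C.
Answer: C A B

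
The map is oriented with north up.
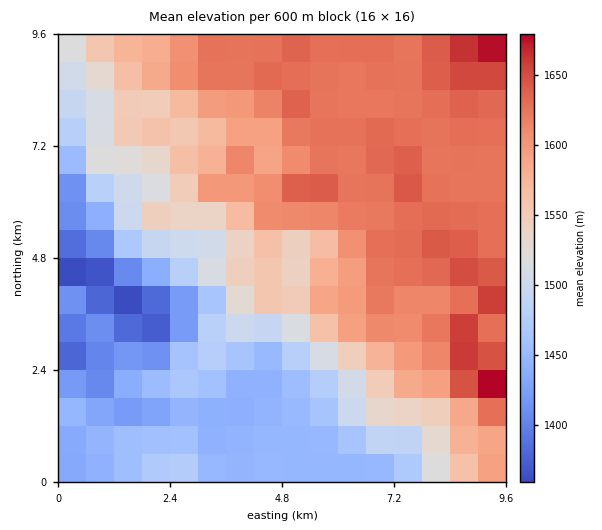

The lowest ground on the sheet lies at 1350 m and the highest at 1690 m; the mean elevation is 1545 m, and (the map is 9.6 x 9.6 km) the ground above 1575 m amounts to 42.6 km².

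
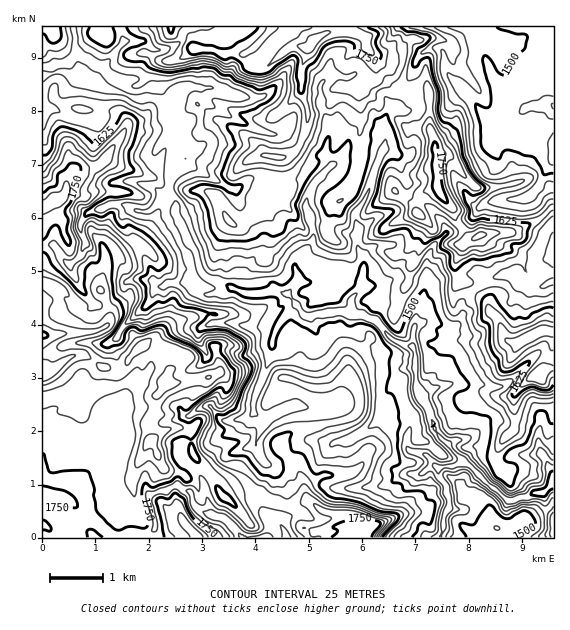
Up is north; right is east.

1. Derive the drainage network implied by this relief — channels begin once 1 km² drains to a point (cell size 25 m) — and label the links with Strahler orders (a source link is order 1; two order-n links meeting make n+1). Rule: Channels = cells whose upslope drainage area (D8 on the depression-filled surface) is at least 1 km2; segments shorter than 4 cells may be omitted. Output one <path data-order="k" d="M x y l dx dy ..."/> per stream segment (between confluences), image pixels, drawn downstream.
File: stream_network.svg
<path data-order="1" d="M449 508l0-9-4-6 0-9-6-8 0-5 4-4"/><path data-order="1" d="M380 487l8-3 7-5 9-4 16 0 11-8 12 0"/><path data-order="2" d="M443 467l5 0 1-2 18 0 2 2"/><path data-order="3" d="M469 467l16 16 2 0 6 6 4 2 10 9 8 0 4-3 8 0 5-4 11 0 5-5 5-1"/><path data-order="1" d="M543 455l4 5 1 7 4 5 1 15"/><path data-order="2" d="M44 453l-1 2 0 22 4 3 5 0 1 1 16 0 14 14 2 4 3 6 1 12 3 0 16 16 4 3 3 0 1 1 9 0 8-4 16 0 6-5 0-11-3-5-1-8-2-1 0-4 7-7 3 0 1-1 8 0 4-4 3-2 4 0 4 4 2 2 4 0 2 1 1 3 0 6 8 10 13 5 10 1 9 8 0 2 7 6 0 2 4 0 4 2 20 0"/><path data-order="1" d="M257 451l-1-3 0-7 3-5 0-3 4-6 0-7-2-1"/><path data-order="3" d="M451 448l18 19"/><path data-order="1" d="M345 441l7-2 3-3 10-5 14-12 0-3 4-9 0-4 2-4 0-3 8-9 3 0 5 5 16 0 8 8"/><path data-order="1" d="M48 440l-1 3 0 4-3 4 0 2"/><path data-order="1" d="M116 428l-13 13-10 6-2 0-2 1-21 0-5-3-8 0-6 3-5 5"/><path data-order="2" d="M261 419l-8-7"/><path data-order="2" d="M253 412l0-11 2-1 2-11 7-13 1-7 4-9 2-12 1-1 0-7 5-13"/><path data-order="1" d="M288 408l-13 5-8 6-6 0"/><path data-order="1" d="M211 407l12 13 16 0 1-1 4 0 1-2 3 0 5-5"/><path data-order="3" d="M425 400l0 3 3 4 1 6 2 2 0 4 4 4 1 9 15 16"/><path data-order="3" d="M424 396l1 4"/><path data-order="1" d="M469 384l-10 0-2-1-5 0-5 2-4 0-2 2-6 1-10 8-1 0"/><path data-order="3" d="M415 351l0 6 1 2 0 28 8 9"/><path data-order="1" d="M117 336l6-9 28-27 2-8 6-5 4 0 6-4 19 0 8 8 9 4 6 0 1-2 13 0 6-5 1 0"/><path data-order="2" d="M277 327l4-7 12-13 4 0 2 1"/><path data-order="2" d="M415 327l-2 2 0 18 2 1 0 3"/><path data-order="1" d="M215 323l18 0 7 2 7 0 1 2 16 0 4-3 4 4 4 0 1-1"/><path data-order="3" d="M361 316l4 0 4 3 3 0 11 9 1 3 9 9 11 5 7 0 0 2 4 4"/><path data-order="3" d="M299 308l6 8 8 0 6-3 10 0 2-1 14 0 6 4 10 0"/><path data-order="3" d="M291 297l4 4 4 7"/><path data-order="3" d="M232 288l13 5 40-1 6 5"/><path data-order="1" d="M79 285l-3-6-4-6-1-8 10-10 2-7 2-3 0-5-5-11 0-5 3-5 6-7 7-3 5 0 11-5 12 0 12 7 12 1 8-7 4-6 0-3 3-3 2-1 4 0"/><path data-order="1" d="M425 284l0 5-4 10-4 14-1 2 0 9-1 3"/><path data-order="1" d="M521 281l8 6 14 0 5-4 5-2"/><path data-order="1" d="M499 200l14 0 2-1 8 0 6-3 6-5 0-2 6-8 6-12 4-4 2-5 0-16"/><path data-order="3" d="M169 192l6 7 0 2 1 2-1 10 2 3 0 7 4 5 0 3 3 5 8 9 4 7 3 15 2 5 7 7 11 2 4 3 9 3 0 1"/><path data-order="3" d="M169 176l0 16"/><path data-order="1" d="M195 168l-3-1-15 1-8 8"/><path data-order="1" d="M385 133l0 11-1 1 0 4-8 16-1 7-3 5 0 4-1 2-2 8-5 10-7 8-2 7 2 11 2 1 0 3-2 1 0 15 6 8 0 2 1 2 0 10-1 2 0 6-2 2 0 5 2 1 0 3-11 11 0 10 4 4 5 3"/><path data-order="1" d="M501 128l0-4 3-3"/><path data-order="3" d="M180 125l0 14-4 5 0 4-4 5-1 3 0 4-2 1 0 15"/><path data-order="2" d="M504 121l17-9 7-5 11 0 5-3 8 0 1 3"/><path data-order="1" d="M64 115l-8-6-9 0 0-1-4-4 0-24 6-7 11-1 3 1 12 12 8 2 1 1 11 1 6 3 10 0 2 1"/><path data-order="1" d="M217 109l-9-5-4-4 0-3-1-1 0-5-3-3"/><path data-order="1" d="M239 96l-6 0-20-8-13 0"/><path data-order="2" d="M113 93l11 0 11 6 21 0 8 8 3 5 13 13"/><path data-order="2" d="M200 88l-3 0-1-1-9 0-2 1-2 0-4 4 0 3-4 5 0 16 1 1 0 3 4 4 0 1"/><path data-order="1" d="M321 84l-1 1 0 20 5 10 2 8 1 1 0 7 1 1 0 4-2 7 0 5-2 1 0 7 6 5 0 6-4 4-2 0-12 13-6 15-2 9 3 5 4 4 1 22-9 14-8 8-1 3 0 4 2 5 0 10-6 6 0 8"/><path data-order="1" d="M445 69l6 8 20 19 6 11 15 14 12 0"/><path data-order="1" d="M151 47l-6-6-21 0-9 11-2 4-12 12-4 8 3 4 13 13"/><path data-order="1" d="M519 27l16 0 1 1 12 0 1-1 4 0"/>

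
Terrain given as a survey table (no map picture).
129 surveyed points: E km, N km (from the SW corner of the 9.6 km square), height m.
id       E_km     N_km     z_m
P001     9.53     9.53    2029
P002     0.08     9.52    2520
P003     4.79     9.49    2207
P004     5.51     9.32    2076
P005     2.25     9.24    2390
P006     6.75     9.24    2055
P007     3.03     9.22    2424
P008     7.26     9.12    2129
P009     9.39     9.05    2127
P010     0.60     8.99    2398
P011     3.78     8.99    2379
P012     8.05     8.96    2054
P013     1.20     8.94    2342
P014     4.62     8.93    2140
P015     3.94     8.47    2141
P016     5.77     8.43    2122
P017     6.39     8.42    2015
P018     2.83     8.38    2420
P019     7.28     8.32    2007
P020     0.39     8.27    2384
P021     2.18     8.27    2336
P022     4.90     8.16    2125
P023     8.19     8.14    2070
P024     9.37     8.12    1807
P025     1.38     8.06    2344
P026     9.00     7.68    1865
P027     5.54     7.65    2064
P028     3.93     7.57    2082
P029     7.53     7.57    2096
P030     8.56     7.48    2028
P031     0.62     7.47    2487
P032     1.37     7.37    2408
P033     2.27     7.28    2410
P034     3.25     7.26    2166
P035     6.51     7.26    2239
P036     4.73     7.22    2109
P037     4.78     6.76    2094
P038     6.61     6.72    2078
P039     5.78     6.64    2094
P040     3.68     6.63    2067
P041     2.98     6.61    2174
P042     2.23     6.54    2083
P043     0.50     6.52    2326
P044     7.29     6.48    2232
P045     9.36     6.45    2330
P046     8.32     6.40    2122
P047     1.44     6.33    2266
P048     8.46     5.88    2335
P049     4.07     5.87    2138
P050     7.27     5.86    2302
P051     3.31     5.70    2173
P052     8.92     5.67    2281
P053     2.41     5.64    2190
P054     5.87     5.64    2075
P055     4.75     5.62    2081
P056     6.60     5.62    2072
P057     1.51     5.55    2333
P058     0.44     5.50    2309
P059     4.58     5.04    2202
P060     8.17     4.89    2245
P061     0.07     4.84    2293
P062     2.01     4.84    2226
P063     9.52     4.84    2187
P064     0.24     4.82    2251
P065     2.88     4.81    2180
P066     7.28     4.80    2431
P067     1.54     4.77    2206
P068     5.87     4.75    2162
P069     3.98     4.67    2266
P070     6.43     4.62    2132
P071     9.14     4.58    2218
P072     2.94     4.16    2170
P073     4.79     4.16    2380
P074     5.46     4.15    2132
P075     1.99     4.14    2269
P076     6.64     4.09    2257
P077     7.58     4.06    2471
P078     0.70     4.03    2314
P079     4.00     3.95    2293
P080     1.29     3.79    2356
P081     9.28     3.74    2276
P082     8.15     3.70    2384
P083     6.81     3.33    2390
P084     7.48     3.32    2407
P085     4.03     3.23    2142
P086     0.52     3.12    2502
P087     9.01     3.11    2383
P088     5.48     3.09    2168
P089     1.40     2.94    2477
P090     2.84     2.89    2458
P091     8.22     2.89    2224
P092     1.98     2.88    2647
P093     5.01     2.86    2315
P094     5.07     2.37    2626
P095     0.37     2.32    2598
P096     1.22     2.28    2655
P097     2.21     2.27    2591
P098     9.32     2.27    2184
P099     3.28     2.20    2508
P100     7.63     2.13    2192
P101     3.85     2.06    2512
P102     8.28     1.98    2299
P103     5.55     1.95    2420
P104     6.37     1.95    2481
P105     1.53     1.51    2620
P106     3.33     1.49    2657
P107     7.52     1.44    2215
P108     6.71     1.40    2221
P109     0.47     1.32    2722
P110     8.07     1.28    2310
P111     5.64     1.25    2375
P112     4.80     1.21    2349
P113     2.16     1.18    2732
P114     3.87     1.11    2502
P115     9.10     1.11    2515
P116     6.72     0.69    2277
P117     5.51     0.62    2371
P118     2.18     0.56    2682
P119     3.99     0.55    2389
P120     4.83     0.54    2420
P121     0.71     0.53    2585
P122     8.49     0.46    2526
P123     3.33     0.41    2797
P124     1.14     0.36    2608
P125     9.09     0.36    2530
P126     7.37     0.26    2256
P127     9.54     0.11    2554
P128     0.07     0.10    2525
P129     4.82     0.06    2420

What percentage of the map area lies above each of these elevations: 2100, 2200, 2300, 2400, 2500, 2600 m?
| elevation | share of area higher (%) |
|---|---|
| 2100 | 84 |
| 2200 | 67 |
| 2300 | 48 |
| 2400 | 28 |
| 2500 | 16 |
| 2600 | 9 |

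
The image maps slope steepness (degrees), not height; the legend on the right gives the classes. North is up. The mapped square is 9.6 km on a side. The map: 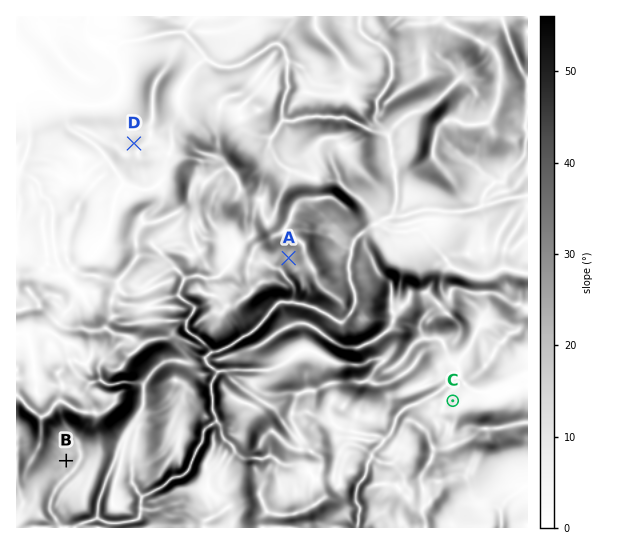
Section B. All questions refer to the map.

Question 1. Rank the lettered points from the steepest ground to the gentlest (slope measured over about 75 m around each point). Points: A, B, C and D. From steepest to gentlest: A B D C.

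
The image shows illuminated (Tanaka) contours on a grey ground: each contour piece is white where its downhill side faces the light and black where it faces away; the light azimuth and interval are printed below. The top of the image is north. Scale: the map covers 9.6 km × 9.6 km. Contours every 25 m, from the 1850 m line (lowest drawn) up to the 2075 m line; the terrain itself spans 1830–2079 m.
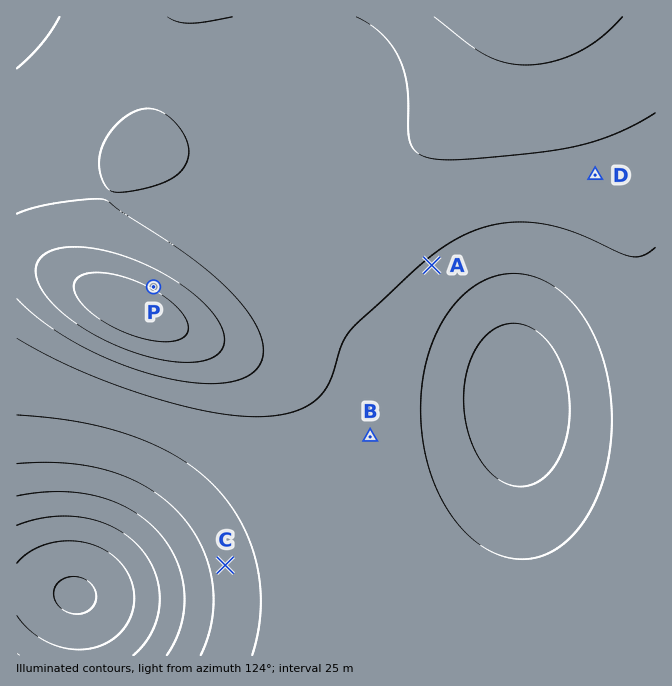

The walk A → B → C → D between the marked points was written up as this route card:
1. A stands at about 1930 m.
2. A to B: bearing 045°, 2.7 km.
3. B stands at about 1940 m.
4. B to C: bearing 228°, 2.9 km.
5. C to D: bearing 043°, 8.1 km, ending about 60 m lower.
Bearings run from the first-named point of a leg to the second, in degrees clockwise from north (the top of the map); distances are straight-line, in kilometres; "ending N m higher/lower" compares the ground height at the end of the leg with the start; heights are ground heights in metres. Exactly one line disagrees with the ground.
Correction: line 2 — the bearing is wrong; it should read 200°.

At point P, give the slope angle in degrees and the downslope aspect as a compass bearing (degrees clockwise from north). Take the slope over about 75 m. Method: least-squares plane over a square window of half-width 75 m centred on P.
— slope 5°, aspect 209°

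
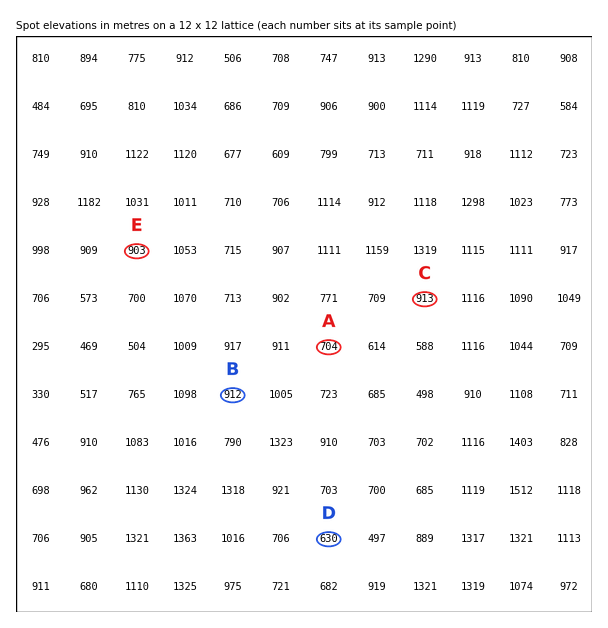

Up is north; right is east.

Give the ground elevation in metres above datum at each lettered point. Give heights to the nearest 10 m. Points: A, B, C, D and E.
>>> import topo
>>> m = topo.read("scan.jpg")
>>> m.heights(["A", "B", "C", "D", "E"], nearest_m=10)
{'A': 700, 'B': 910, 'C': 910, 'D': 630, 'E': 900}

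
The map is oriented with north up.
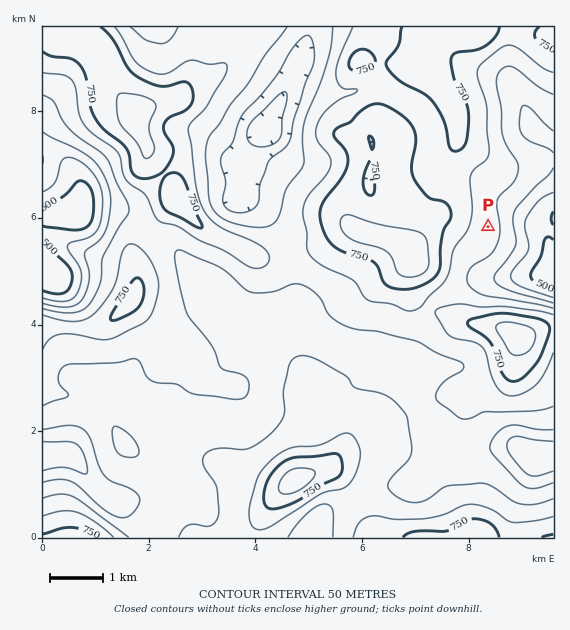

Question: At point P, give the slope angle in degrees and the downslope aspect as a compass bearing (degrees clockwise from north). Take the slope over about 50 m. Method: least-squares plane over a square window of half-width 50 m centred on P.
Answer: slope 5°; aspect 99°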